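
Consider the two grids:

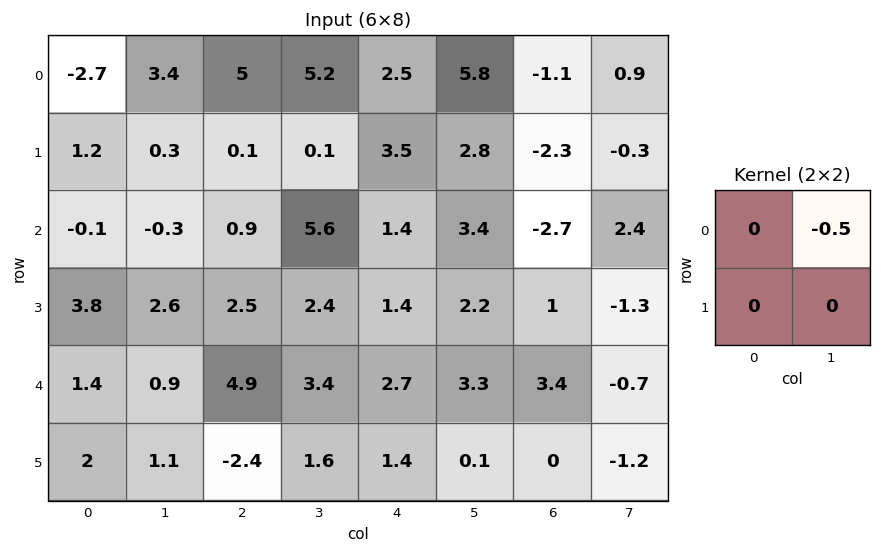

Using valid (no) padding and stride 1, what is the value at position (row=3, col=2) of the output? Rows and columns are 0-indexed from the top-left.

-1.2

The receptive field on the input at this output position is [2.5 2.4 / 4.9 3.4]. Elementwise product with the kernel and sum: 2.4·-0.5.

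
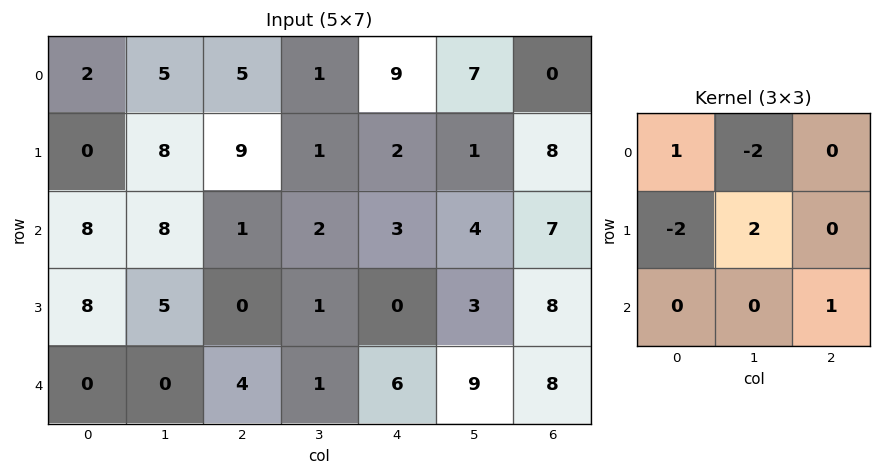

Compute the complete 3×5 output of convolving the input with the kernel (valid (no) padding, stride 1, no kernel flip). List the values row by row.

9 -1 -10 -11 0
-16 -23 9 2 10
-10 -3 5 3 9

Output[0,0]: The receptive field on the input at this output position is [2 5 5 / 0 8 9 / 8 8 1]. Elementwise product with the kernel and sum: 2·1 + 5·-2 + 0·-2 + 8·2 + 1·1.
Output[0,1]: The receptive field on the input at this output position is [5 5 1 / 8 9 1 / 8 1 2]. Elementwise product with the kernel and sum: 5·1 + 5·-2 + 8·-2 + 9·2 + 2·1.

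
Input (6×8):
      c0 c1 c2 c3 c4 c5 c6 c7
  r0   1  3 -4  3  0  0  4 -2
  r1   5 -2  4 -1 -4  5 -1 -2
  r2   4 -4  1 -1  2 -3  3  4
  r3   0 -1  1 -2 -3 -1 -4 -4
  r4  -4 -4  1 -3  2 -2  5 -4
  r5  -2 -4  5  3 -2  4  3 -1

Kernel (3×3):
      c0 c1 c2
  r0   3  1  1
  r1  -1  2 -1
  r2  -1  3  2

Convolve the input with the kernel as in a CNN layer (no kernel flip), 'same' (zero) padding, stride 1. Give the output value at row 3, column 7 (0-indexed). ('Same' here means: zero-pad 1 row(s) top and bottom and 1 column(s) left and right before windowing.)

-8

The receptive field on the zero-padded input at this output position is [3 4 0 / -4 -4 0 / 5 -4 0]. Elementwise product with the kernel and sum: 3·3 + 4·1 + 0·1 + -4·-1 + -4·2 + 0·-1 + 5·-1 + -4·3 + 0·2.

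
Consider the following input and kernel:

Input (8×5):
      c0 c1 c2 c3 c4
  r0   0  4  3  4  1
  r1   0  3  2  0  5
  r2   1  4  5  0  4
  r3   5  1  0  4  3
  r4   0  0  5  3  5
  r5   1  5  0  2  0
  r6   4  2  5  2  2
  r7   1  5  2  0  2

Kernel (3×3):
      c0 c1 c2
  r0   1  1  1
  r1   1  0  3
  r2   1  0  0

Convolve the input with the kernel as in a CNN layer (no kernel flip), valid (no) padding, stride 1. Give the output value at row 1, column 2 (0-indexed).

The receptive field on the input at this output position is [2 0 5 / 5 0 4 / 0 4 3]. Elementwise product with the kernel and sum: 2·1 + 0·1 + 5·1 + 5·1 + 4·3 + 0·1.

24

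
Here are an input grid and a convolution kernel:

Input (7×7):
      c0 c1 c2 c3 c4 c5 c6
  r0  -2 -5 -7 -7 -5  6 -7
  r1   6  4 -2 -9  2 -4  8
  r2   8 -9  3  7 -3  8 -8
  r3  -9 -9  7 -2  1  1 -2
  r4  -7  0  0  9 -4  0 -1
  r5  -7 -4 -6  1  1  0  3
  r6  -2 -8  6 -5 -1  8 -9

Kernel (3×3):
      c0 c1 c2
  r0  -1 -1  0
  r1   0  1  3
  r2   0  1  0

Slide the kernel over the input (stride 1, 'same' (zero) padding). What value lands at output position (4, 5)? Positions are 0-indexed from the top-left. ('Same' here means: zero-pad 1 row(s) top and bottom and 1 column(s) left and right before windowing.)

-5

The receptive field on the zero-padded input at this output position is [1 1 -2 / -4 0 -1 / 1 0 3]. Elementwise product with the kernel and sum: 1·-1 + 1·-1 + 0·1 + -1·3 + 0·1.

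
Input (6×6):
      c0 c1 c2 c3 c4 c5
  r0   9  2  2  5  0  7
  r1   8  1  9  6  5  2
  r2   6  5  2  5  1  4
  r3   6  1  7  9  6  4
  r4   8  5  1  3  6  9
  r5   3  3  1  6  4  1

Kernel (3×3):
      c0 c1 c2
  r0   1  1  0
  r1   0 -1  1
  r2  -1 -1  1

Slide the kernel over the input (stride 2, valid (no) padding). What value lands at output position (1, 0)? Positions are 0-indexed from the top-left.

5

The receptive field on the input at this output position is [6 5 2 / 6 1 7 / 8 5 1]. Elementwise product with the kernel and sum: 6·1 + 5·1 + 1·-1 + 7·1 + 8·-1 + 5·-1 + 1·1.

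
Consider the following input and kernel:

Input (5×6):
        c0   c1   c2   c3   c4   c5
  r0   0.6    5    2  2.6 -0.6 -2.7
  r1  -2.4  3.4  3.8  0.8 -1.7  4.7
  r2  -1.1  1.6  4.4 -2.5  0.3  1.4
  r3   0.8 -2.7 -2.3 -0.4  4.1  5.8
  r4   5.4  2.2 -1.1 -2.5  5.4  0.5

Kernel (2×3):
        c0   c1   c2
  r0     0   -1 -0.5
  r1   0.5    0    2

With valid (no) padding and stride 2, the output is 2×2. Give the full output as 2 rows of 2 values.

0.4 -3.8
-8 9.4

Output[0,0]: The receptive field on the input at this output position is [0.6 5 2 / -2.4 3.4 3.8]. Elementwise product with the kernel and sum: 5·-1 + 2·-0.5 + -2.4·0.5 + 3.8·2.
Output[0,1]: The receptive field on the input at this output position is [2 2.6 -0.6 / 3.8 0.8 -1.7]. Elementwise product with the kernel and sum: 2.6·-1 + -0.6·-0.5 + 3.8·0.5 + -1.7·2.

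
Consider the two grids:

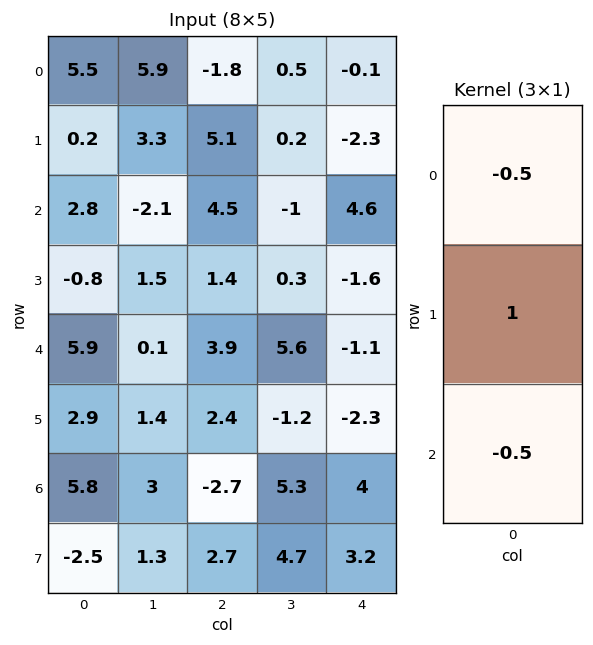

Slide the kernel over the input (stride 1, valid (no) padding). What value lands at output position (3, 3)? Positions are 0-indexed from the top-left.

The receptive field on the input at this output position is [0.3 / 5.6 / -1.2]. Elementwise product with the kernel and sum: 0.3·-0.5 + 5.6·1 + -1.2·-0.5.

6.05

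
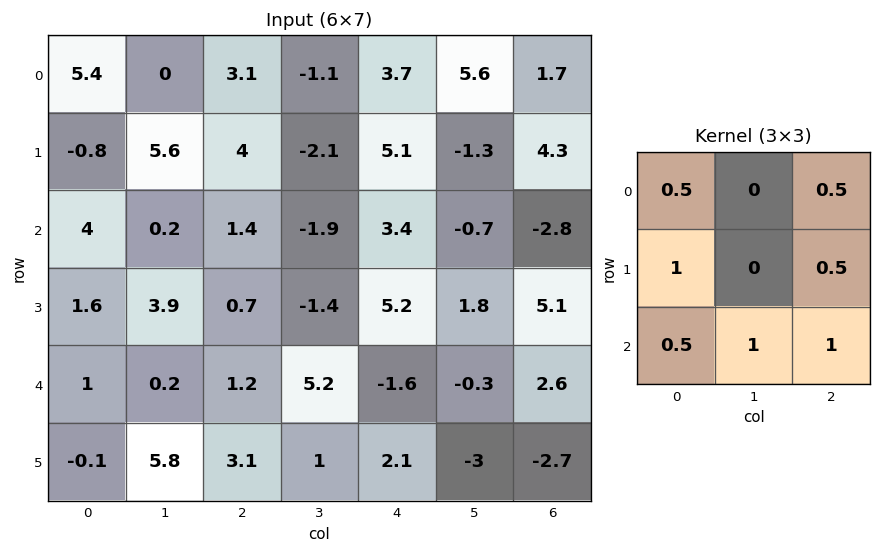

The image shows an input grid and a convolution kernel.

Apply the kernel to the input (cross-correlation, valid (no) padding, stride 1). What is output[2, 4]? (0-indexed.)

The receptive field on the input at this output position is [3.4 -0.7 -2.8 / 5.2 1.8 5.1 / -1.6 -0.3 2.6]. Elementwise product with the kernel and sum: 3.4·0.5 + -2.8·0.5 + 5.2·1 + 5.1·0.5 + -1.6·0.5 + -0.3·1 + 2.6·1.

9.55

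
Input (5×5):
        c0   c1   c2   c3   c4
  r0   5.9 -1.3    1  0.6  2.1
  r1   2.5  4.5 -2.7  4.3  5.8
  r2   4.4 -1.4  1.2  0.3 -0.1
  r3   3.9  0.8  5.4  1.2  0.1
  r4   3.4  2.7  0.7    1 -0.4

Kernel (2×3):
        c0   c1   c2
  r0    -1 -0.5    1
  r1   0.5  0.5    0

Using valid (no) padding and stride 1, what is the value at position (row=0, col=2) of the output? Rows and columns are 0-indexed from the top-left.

The receptive field on the input at this output position is [1 0.6 2.1 / -2.7 4.3 5.8]. Elementwise product with the kernel and sum: 1·-1 + 0.6·-0.5 + 2.1·1 + -2.7·0.5 + 4.3·0.5.

1.6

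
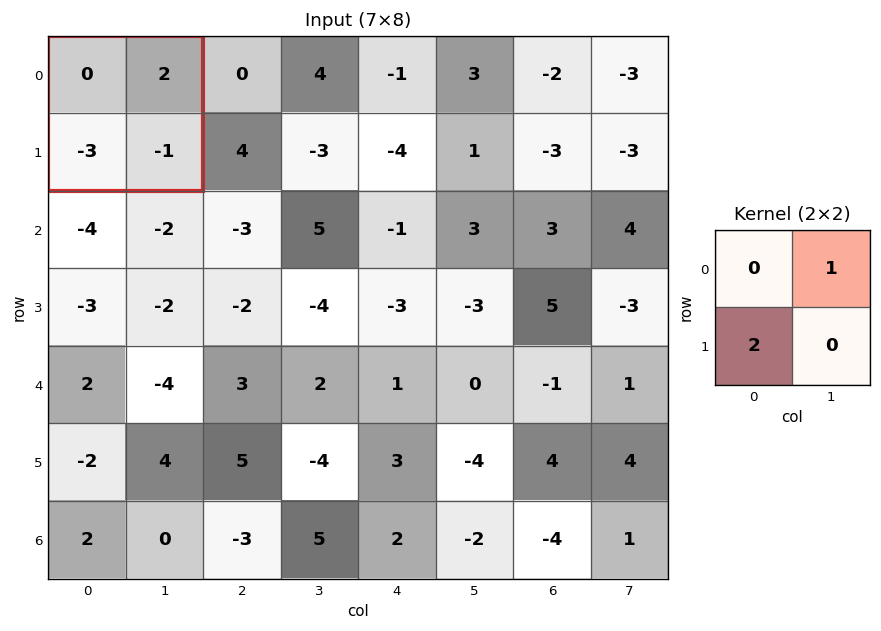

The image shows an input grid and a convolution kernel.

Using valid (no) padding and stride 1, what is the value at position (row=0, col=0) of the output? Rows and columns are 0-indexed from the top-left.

The receptive field on the input at this output position is [0 2 / -3 -1]. Elementwise product with the kernel and sum: 2·1 + -3·2.

-4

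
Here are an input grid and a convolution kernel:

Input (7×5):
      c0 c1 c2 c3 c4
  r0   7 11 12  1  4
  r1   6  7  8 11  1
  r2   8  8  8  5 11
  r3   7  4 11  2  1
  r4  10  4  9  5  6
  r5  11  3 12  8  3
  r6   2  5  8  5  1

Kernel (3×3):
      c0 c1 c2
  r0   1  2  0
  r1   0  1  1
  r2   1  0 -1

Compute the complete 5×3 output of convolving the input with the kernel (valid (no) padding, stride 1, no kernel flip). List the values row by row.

44 57 23
32 38 56
40 36 24
27 35 35
27 42 37

Output[0,0]: The receptive field on the input at this output position is [7 11 12 / 6 7 8 / 8 8 8]. Elementwise product with the kernel and sum: 7·1 + 11·2 + 7·1 + 8·1 + 8·1 + 8·-1.
Output[0,1]: The receptive field on the input at this output position is [11 12 1 / 7 8 11 / 8 8 5]. Elementwise product with the kernel and sum: 11·1 + 12·2 + 8·1 + 11·1 + 8·1 + 5·-1.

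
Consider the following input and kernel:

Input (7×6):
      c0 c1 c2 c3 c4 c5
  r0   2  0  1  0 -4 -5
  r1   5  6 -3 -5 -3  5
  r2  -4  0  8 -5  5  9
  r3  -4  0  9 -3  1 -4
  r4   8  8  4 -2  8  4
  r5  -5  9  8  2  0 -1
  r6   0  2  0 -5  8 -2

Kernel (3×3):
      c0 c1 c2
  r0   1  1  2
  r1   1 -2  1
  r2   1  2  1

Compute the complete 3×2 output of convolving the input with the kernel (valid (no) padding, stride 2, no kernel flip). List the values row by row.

-2 0
45 37
13 20

Output[0,0]: The receptive field on the input at this output position is [2 0 1 / 5 6 -3 / -4 0 8]. Elementwise product with the kernel and sum: 2·1 + 0·1 + 1·2 + 5·1 + 6·-2 + -3·1 + -4·1 + 0·2 + 8·1.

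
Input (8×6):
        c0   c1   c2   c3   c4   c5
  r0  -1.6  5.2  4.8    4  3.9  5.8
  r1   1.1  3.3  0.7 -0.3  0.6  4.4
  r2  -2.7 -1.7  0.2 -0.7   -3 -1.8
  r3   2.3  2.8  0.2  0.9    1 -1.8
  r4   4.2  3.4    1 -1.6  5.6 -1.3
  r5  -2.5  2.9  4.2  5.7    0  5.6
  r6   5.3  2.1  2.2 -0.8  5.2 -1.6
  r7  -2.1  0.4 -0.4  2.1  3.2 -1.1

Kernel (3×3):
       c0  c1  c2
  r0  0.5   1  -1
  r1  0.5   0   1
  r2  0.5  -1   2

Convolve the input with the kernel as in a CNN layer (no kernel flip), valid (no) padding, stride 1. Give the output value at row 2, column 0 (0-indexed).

The receptive field on the input at this output position is [-2.7 -1.7 0.2 / 2.3 2.8 0.2 / 4.2 3.4 1]. Elementwise product with the kernel and sum: -2.7·0.5 + -1.7·1 + 0.2·-1 + 2.3·0.5 + 0.2·1 + 4.2·0.5 + 3.4·-1 + 1·2.

-1.2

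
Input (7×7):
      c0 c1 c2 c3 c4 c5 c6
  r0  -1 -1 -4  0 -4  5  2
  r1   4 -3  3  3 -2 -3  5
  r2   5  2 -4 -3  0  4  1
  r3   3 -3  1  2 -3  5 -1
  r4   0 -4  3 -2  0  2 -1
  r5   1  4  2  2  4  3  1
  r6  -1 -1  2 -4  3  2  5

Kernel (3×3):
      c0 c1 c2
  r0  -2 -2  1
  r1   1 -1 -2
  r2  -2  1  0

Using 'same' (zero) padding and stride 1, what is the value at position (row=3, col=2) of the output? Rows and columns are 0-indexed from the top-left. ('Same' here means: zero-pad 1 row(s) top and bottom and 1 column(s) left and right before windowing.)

4

The receptive field on the zero-padded input at this output position is [2 -4 -3 / -3 1 2 / -4 3 -2]. Elementwise product with the kernel and sum: 2·-2 + -4·-2 + -3·1 + -3·1 + 1·-1 + 2·-2 + -4·-2 + 3·1.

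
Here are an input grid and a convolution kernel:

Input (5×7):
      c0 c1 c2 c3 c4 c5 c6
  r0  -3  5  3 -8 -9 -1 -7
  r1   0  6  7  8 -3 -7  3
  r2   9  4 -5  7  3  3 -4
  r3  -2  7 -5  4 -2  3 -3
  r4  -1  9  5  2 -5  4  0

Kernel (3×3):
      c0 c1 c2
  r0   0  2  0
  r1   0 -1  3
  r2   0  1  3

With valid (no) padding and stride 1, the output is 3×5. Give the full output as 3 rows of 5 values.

Output[0,0]: The receptive field on the input at this output position is [-3 5 3 / 0 6 7 / 9 4 -5]. Elementwise product with the kernel and sum: 5·2 + 6·-1 + 7·3 + 4·1 + -5·3.

14 39 -17 -24 5
-15 47 16 7 -35
10 18 -9 24 -2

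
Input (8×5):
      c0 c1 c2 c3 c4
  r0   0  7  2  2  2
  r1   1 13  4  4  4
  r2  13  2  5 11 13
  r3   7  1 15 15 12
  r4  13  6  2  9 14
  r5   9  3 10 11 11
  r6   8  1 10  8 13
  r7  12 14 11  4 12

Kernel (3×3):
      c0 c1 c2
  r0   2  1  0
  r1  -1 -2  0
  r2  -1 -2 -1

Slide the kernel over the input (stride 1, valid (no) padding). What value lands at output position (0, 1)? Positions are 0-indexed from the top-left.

The receptive field on the input at this output position is [7 2 2 / 13 4 4 / 2 5 11]. Elementwise product with the kernel and sum: 7·2 + 2·1 + 13·-1 + 4·-2 + 2·-1 + 5·-2 + 11·-1.

-28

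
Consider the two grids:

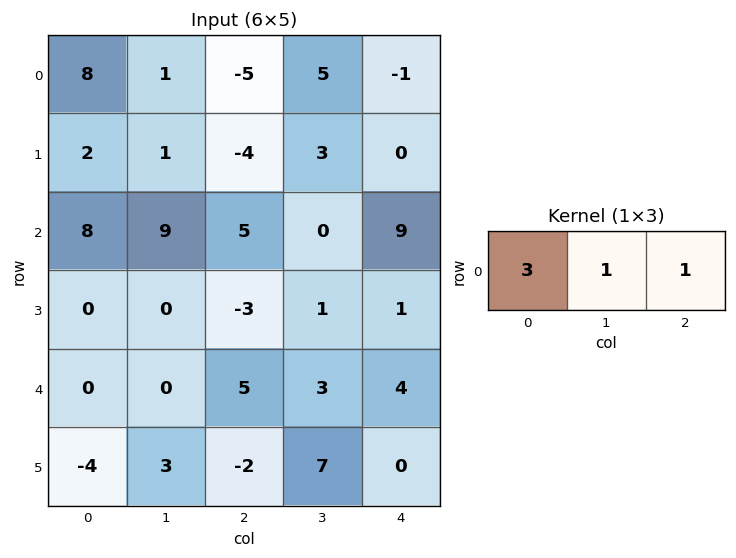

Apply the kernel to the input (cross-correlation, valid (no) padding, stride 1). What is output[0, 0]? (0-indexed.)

The receptive field on the input at this output position is [8 1 -5]. Elementwise product with the kernel and sum: 8·3 + 1·1 + -5·1.

20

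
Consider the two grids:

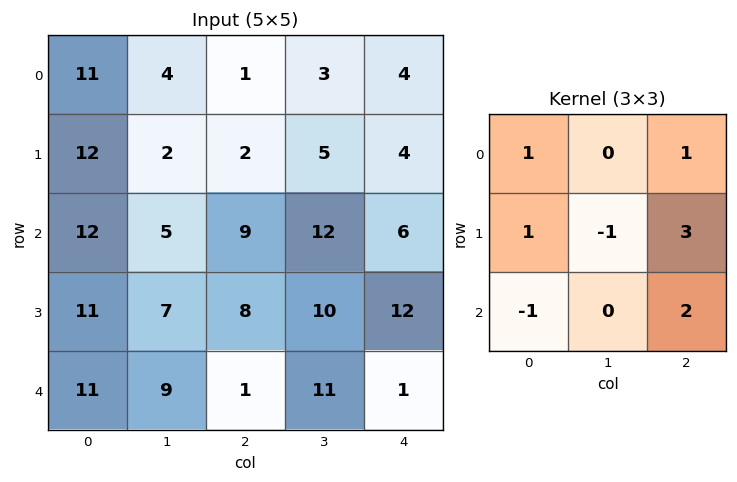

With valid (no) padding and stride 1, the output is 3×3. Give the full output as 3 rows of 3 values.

34 41 17
53 52 37
40 59 50

Output[0,0]: The receptive field on the input at this output position is [11 4 1 / 12 2 2 / 12 5 9]. Elementwise product with the kernel and sum: 11·1 + 1·1 + 12·1 + 2·-1 + 2·3 + 12·-1 + 9·2.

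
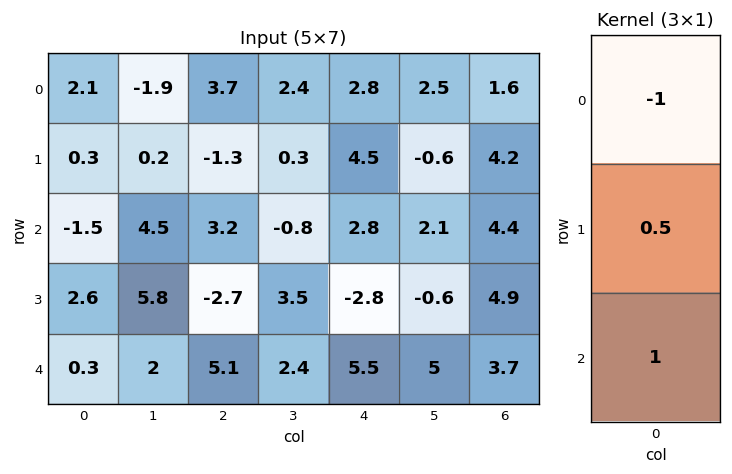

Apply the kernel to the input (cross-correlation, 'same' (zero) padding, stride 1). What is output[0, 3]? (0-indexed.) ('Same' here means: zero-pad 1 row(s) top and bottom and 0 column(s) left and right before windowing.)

The receptive field on the zero-padded input at this output position is [0 / 2.4 / 0.3]. Elementwise product with the kernel and sum: 0·-1 + 2.4·0.5 + 0.3·1.

1.5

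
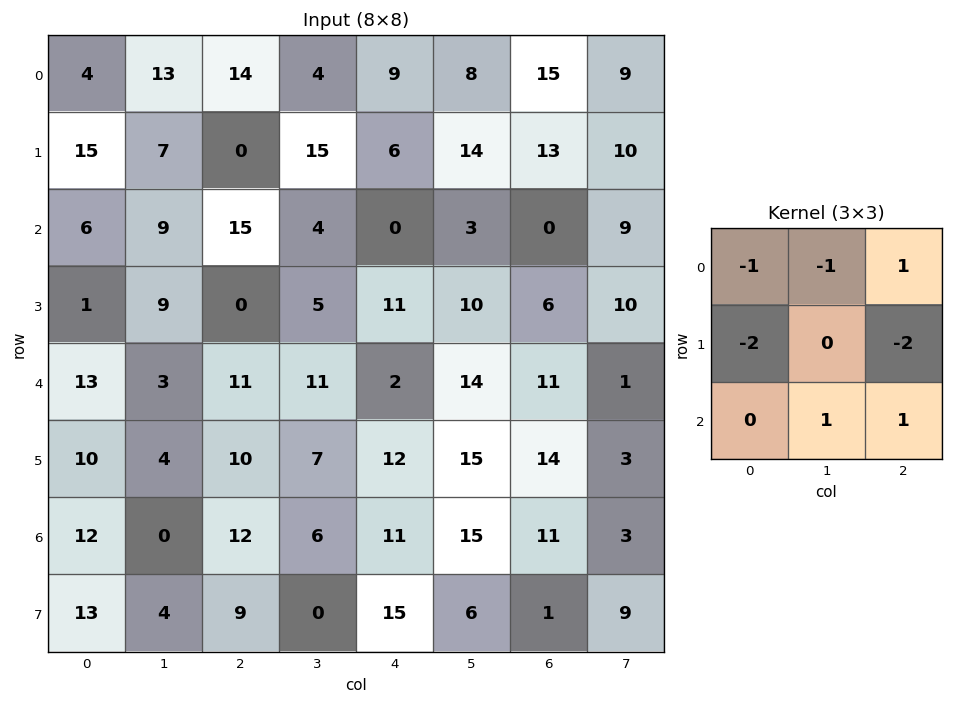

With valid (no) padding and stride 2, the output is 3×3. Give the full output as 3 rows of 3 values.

Output[0,0]: The receptive field on the input at this output position is [4 13 14 / 15 7 0 / 6 9 15]. Elementwise product with the kernel and sum: 4·-1 + 13·-1 + 14·1 + 15·-2 + 0·-2 + 9·1 + 15·1.
Output[0,1]: The receptive field on the input at this output position is [14 4 9 / 0 15 6 / 15 4 0]. Elementwise product with the kernel and sum: 14·-1 + 4·-1 + 9·1 + 0·-2 + 6·-2 + 4·1 + 0·1.

-9 -17 -37
12 -28 -12
-33 -47 -31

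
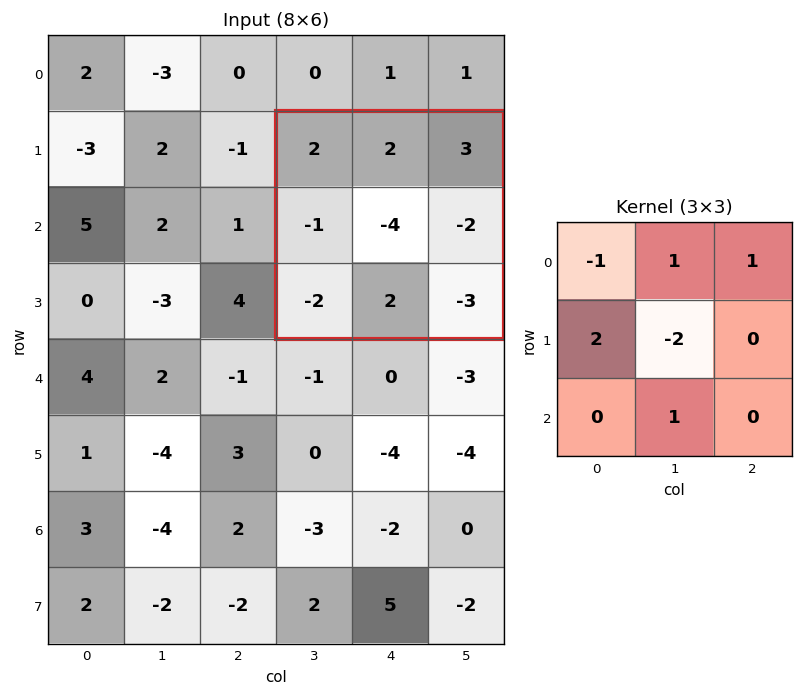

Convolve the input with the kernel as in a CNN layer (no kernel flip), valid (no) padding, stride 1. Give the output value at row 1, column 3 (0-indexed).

The receptive field on the input at this output position is [2 2 3 / -1 -4 -2 / -2 2 -3]. Elementwise product with the kernel and sum: 2·-1 + 2·1 + 3·1 + -1·2 + -4·-2 + 2·1.

11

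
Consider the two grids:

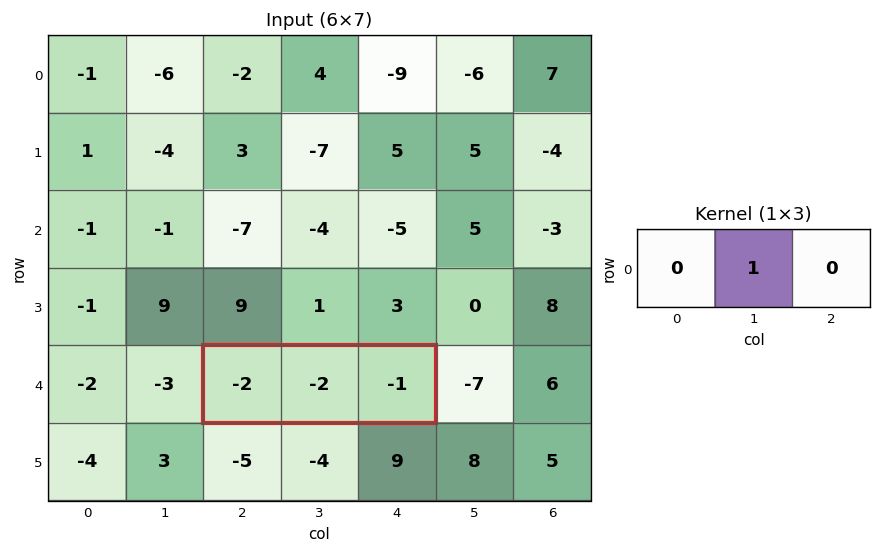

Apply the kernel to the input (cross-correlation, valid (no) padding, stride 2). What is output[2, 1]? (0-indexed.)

The receptive field on the input at this output position is [-2 -2 -1]. Elementwise product with the kernel and sum: -2·1.

-2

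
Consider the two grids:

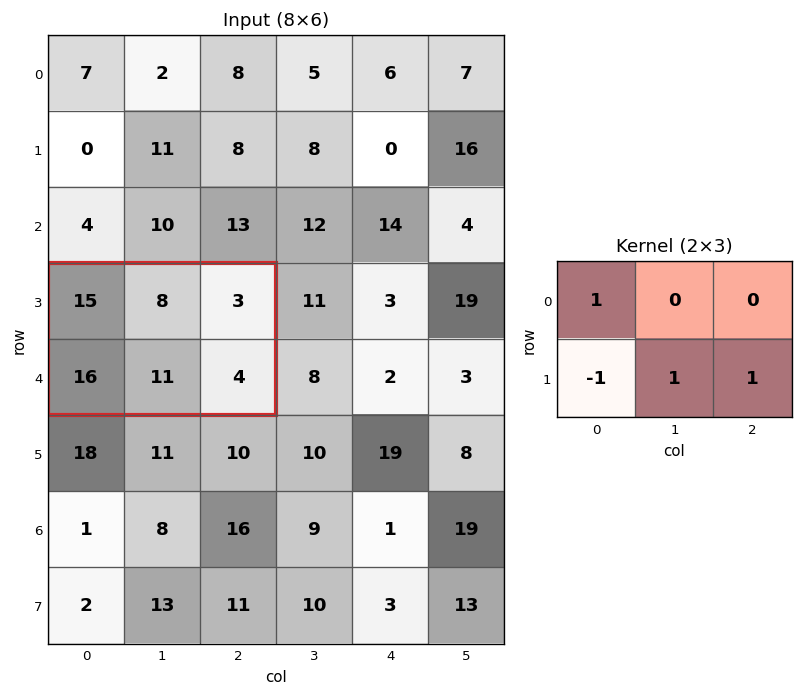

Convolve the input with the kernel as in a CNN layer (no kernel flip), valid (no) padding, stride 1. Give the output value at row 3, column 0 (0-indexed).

14

The receptive field on the input at this output position is [15 8 3 / 16 11 4]. Elementwise product with the kernel and sum: 15·1 + 16·-1 + 11·1 + 4·1.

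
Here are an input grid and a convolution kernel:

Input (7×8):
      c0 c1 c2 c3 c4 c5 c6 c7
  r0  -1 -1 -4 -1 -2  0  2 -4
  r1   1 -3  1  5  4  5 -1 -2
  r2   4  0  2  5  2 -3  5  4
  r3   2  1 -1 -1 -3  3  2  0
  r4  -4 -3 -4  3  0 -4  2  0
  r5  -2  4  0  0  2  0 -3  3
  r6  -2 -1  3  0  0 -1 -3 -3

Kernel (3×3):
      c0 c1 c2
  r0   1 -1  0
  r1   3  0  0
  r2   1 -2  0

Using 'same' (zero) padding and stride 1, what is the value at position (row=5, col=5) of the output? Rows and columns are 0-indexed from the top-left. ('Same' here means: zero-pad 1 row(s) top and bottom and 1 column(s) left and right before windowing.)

The receptive field on the zero-padded input at this output position is [0 -4 2 / 2 0 -3 / 0 -1 -3]. Elementwise product with the kernel and sum: 0·1 + -4·-1 + 2·3 + 0·1 + -1·-2.

12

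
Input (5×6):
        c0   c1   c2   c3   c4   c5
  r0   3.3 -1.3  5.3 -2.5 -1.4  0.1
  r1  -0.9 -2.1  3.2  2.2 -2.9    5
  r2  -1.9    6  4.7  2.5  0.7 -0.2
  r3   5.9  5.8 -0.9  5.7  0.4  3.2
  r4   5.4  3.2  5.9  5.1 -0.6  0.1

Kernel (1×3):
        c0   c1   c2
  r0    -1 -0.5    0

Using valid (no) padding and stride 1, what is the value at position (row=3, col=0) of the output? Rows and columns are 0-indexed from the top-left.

-8.8

The receptive field on the input at this output position is [5.9 5.8 -0.9]. Elementwise product with the kernel and sum: 5.9·-1 + 5.8·-0.5.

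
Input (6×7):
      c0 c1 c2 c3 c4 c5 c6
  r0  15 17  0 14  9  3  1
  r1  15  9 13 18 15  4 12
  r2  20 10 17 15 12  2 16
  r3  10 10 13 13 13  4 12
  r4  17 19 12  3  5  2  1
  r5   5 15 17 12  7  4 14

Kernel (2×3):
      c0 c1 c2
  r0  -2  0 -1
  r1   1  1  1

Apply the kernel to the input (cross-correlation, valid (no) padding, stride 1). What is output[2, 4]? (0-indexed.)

The receptive field on the input at this output position is [12 2 16 / 13 4 12]. Elementwise product with the kernel and sum: 12·-2 + 16·-1 + 13·1 + 4·1 + 12·1.

-11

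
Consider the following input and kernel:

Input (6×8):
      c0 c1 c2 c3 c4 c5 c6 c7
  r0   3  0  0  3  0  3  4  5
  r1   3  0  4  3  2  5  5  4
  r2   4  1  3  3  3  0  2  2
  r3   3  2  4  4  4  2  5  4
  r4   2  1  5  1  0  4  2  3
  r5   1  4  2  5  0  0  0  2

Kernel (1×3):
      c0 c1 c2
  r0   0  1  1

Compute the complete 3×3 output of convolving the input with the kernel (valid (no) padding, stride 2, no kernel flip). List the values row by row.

Output[0,0]: The receptive field on the input at this output position is [3 0 0]. Elementwise product with the kernel and sum: 0·1 + 0·1.
Output[0,1]: The receptive field on the input at this output position is [0 3 0]. Elementwise product with the kernel and sum: 3·1 + 0·1.

0 3 7
4 6 2
6 1 6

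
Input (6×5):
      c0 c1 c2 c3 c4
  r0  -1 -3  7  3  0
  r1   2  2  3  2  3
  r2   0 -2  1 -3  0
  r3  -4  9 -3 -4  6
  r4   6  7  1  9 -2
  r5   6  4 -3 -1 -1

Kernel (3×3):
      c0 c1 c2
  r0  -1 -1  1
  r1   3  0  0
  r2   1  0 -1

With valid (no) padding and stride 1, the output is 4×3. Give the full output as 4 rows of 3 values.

16 6 0
-2 4 -8
-4 23 -4
19 16 14

Output[0,0]: The receptive field on the input at this output position is [-1 -3 7 / 2 2 3 / 0 -2 1]. Elementwise product with the kernel and sum: -1·-1 + -3·-1 + 7·1 + 2·3 + 0·1 + 1·-1.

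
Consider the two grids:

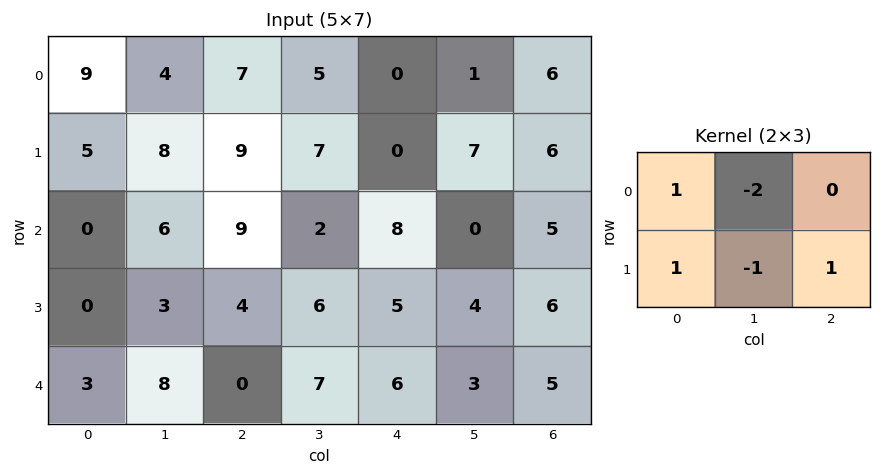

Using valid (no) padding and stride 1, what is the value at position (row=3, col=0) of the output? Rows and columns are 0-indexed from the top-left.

The receptive field on the input at this output position is [0 3 4 / 3 8 0]. Elementwise product with the kernel and sum: 0·1 + 3·-2 + 3·1 + 8·-1 + 0·1.

-11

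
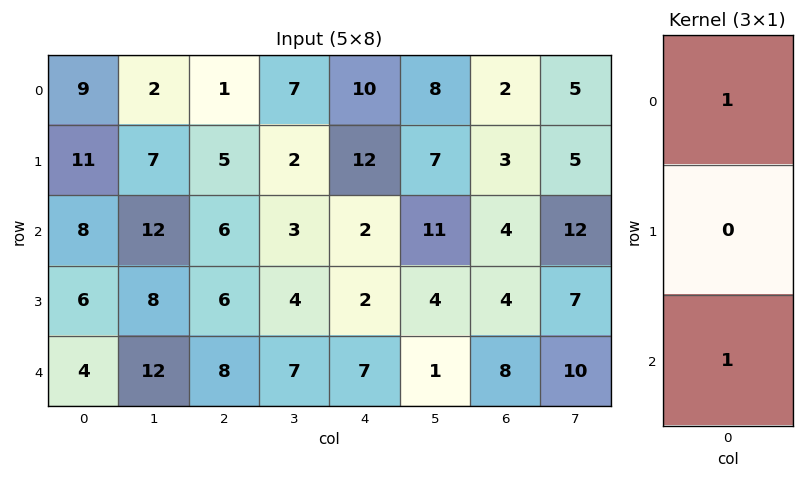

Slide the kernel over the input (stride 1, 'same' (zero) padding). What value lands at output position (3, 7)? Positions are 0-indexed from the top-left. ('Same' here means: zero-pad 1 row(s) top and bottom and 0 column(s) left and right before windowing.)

22

The receptive field on the zero-padded input at this output position is [12 / 7 / 10]. Elementwise product with the kernel and sum: 12·1 + 10·1.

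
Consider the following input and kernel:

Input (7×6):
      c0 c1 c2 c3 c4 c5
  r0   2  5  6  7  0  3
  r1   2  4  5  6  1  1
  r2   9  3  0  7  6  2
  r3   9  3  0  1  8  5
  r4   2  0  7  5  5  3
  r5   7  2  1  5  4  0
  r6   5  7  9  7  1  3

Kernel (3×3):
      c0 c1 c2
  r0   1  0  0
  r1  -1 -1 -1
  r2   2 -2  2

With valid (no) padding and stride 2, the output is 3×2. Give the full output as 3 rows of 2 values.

Output[0,0]: The receptive field on the input at this output position is [2 5 6 / 2 4 5 / 9 3 0]. Elementwise product with the kernel and sum: 2·1 + 2·-1 + 4·-1 + 5·-1 + 9·2 + 3·-2 + 0·2.

3 -8
15 5
6 3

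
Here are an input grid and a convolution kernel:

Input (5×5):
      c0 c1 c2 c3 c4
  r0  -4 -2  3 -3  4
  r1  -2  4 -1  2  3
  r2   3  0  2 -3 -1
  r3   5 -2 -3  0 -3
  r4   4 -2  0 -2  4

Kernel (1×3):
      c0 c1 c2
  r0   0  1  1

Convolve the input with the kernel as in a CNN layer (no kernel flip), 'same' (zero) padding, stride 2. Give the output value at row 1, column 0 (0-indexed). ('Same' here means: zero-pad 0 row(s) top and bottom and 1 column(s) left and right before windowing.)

3

The receptive field on the zero-padded input at this output position is [0 3 0]. Elementwise product with the kernel and sum: 3·1 + 0·1.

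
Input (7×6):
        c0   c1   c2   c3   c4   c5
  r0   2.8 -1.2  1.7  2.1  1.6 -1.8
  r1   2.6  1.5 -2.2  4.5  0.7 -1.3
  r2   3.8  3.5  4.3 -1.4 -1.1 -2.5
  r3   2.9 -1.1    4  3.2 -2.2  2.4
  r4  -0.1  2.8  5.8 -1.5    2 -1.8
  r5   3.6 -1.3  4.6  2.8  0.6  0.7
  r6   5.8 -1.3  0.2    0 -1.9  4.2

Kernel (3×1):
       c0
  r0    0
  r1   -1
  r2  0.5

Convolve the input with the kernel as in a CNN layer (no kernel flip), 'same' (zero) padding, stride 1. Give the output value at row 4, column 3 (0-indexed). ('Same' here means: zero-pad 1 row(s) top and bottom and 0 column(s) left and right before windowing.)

The receptive field on the zero-padded input at this output position is [3.2 / -1.5 / 2.8]. Elementwise product with the kernel and sum: -1.5·-1 + 2.8·0.5.

2.9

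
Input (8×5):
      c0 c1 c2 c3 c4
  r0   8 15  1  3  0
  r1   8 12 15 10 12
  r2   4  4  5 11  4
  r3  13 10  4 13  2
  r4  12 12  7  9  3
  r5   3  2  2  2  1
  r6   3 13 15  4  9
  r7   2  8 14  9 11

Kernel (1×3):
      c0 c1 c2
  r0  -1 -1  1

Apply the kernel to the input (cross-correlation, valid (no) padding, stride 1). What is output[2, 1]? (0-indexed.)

The receptive field on the input at this output position is [4 5 11]. Elementwise product with the kernel and sum: 4·-1 + 5·-1 + 11·1.

2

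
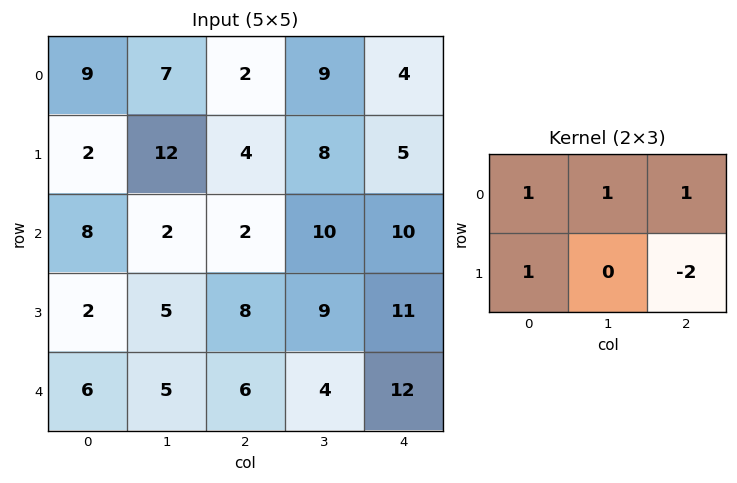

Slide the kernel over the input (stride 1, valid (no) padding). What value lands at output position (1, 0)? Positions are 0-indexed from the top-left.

22

The receptive field on the input at this output position is [2 12 4 / 8 2 2]. Elementwise product with the kernel and sum: 2·1 + 12·1 + 4·1 + 8·1 + 2·-2.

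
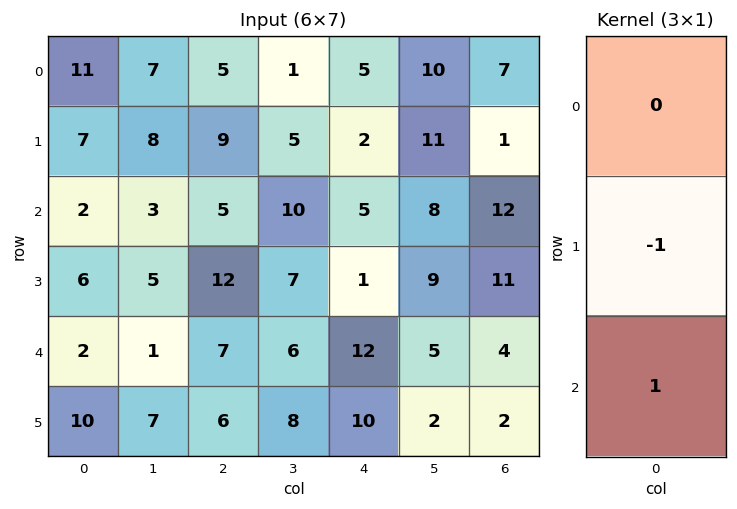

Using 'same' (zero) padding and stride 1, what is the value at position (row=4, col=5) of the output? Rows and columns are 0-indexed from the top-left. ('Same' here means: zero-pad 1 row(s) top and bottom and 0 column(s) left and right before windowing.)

The receptive field on the zero-padded input at this output position is [9 / 5 / 2]. Elementwise product with the kernel and sum: 5·-1 + 2·1.

-3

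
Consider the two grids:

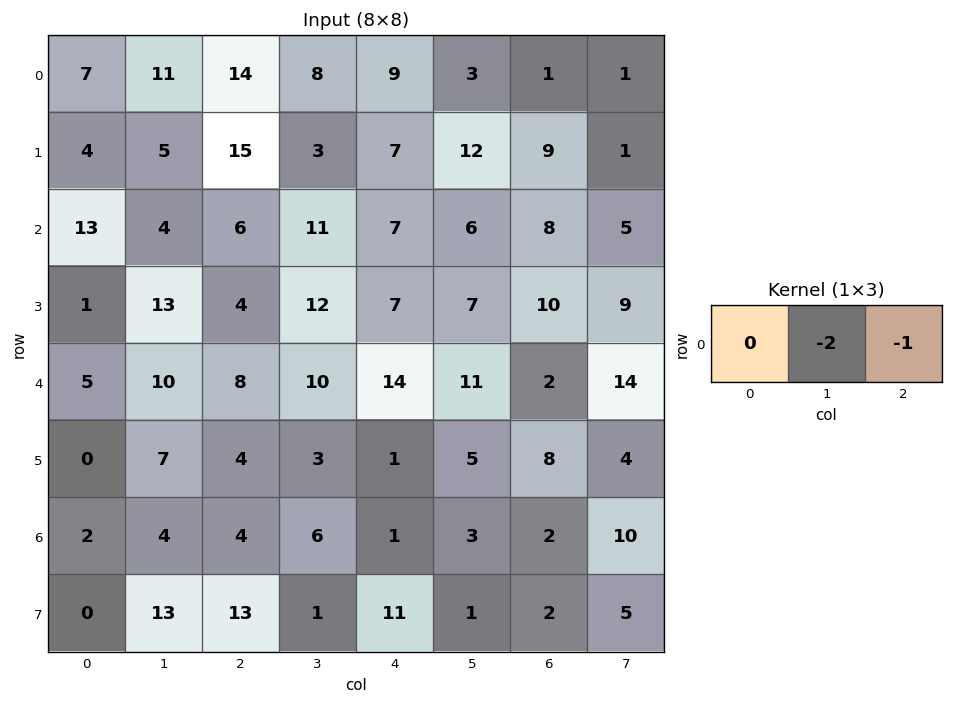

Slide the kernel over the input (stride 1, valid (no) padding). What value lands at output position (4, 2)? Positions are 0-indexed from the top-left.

The receptive field on the input at this output position is [8 10 14]. Elementwise product with the kernel and sum: 10·-2 + 14·-1.

-34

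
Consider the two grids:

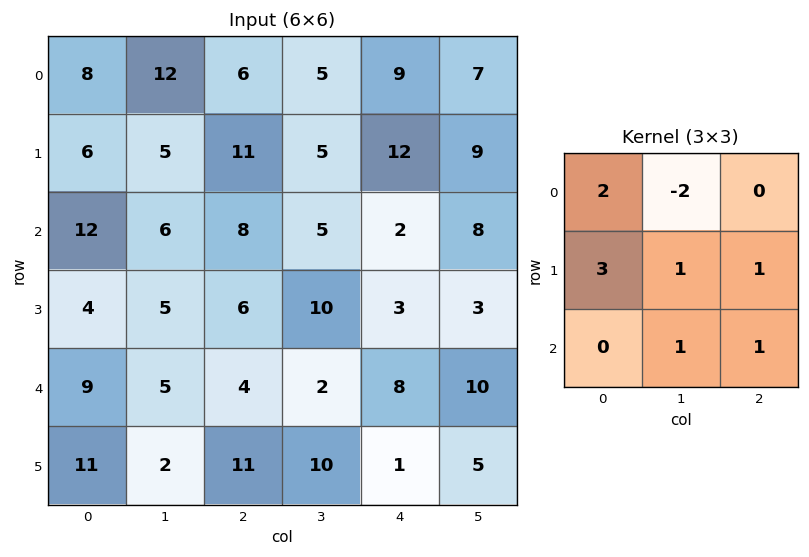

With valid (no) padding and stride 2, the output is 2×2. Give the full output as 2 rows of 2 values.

Output[0,0]: The receptive field on the input at this output position is [8 12 6 / 6 5 11 / 12 6 8]. Elementwise product with the kernel and sum: 8·2 + 12·-2 + 6·3 + 5·1 + 11·1 + 6·1 + 8·1.
Output[0,1]: The receptive field on the input at this output position is [6 5 9 / 11 5 12 / 8 5 2]. Elementwise product with the kernel and sum: 6·2 + 5·-2 + 11·3 + 5·1 + 12·1 + 5·1 + 2·1.

40 59
44 47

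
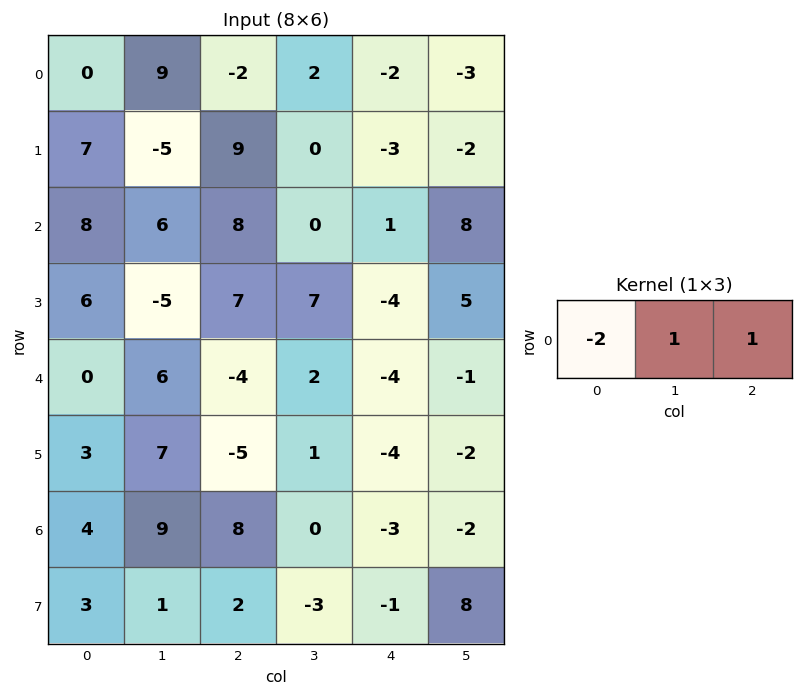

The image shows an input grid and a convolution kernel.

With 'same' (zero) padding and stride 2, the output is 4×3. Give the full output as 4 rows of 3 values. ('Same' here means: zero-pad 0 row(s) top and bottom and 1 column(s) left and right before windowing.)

Output[0,0]: The receptive field on the zero-padded input at this output position is [0 0 9]. Elementwise product with the kernel and sum: 0·-2 + 0·1 + 9·1.

9 -18 -9
14 -4 9
6 -14 -9
13 -10 -5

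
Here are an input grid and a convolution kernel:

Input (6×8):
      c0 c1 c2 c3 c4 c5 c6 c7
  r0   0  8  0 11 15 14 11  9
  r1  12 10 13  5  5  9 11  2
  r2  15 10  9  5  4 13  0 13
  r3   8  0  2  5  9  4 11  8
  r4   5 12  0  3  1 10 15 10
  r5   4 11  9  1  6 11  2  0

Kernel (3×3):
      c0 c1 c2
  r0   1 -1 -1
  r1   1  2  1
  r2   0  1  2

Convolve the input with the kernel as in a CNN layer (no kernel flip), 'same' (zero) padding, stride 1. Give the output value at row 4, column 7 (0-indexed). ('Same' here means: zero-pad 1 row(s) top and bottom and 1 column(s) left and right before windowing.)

The receptive field on the zero-padded input at this output position is [11 8 0 / 15 10 0 / 2 0 0]. Elementwise product with the kernel and sum: 11·1 + 8·-1 + 0·-1 + 15·1 + 10·2 + 0·1 + 0·1 + 0·2.

38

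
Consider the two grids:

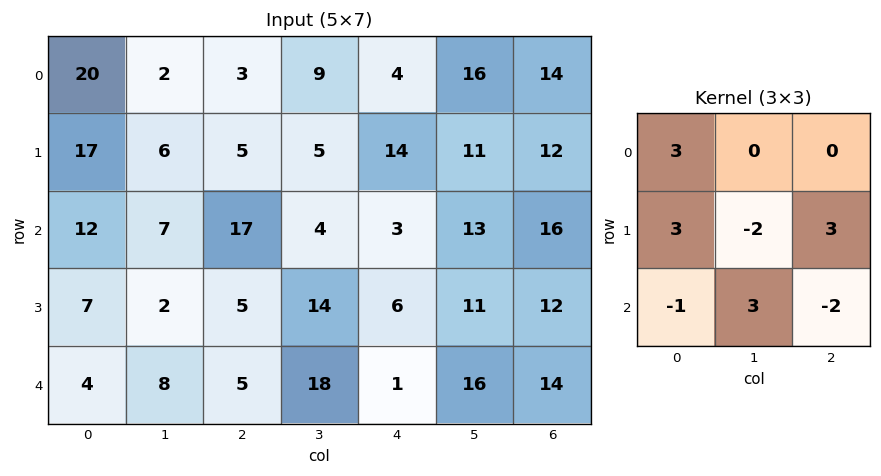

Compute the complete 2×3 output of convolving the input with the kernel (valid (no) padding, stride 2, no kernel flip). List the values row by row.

89 45 72
78 103 60

Output[0,0]: The receptive field on the input at this output position is [20 2 3 / 17 6 5 / 12 7 17]. Elementwise product with the kernel and sum: 20·3 + 17·3 + 6·-2 + 5·3 + 12·-1 + 7·3 + 17·-2.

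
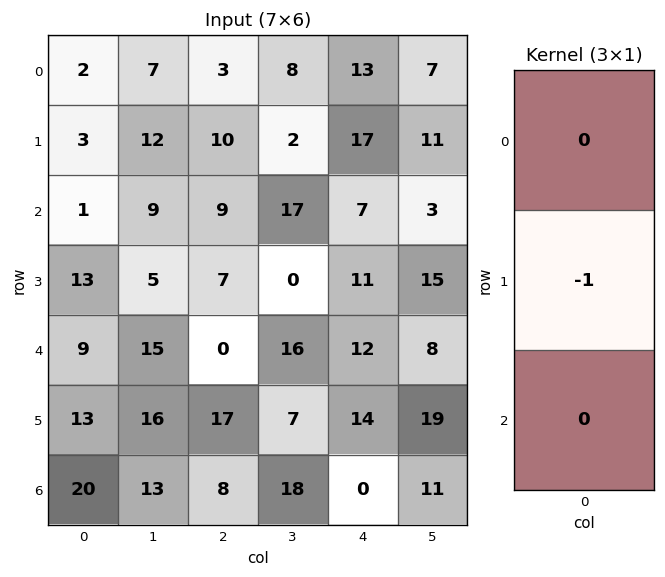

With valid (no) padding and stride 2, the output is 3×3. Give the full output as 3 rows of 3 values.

-3 -10 -17
-13 -7 -11
-13 -17 -14

Output[0,0]: The receptive field on the input at this output position is [2 / 3 / 1]. Elementwise product with the kernel and sum: 3·-1.
Output[0,1]: The receptive field on the input at this output position is [3 / 10 / 9]. Elementwise product with the kernel and sum: 10·-1.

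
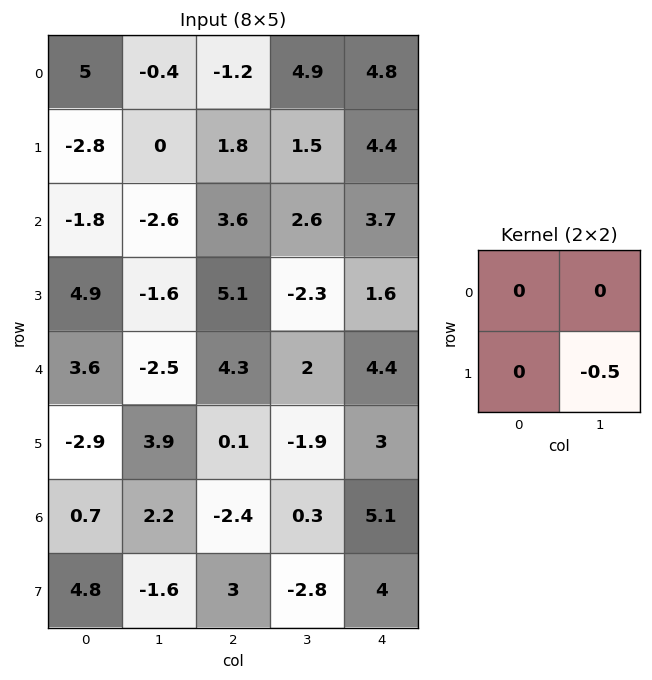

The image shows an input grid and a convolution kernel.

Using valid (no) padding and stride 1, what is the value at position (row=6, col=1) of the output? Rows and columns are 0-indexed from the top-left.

-1.5

The receptive field on the input at this output position is [2.2 -2.4 / -1.6 3]. Elementwise product with the kernel and sum: 3·-0.5.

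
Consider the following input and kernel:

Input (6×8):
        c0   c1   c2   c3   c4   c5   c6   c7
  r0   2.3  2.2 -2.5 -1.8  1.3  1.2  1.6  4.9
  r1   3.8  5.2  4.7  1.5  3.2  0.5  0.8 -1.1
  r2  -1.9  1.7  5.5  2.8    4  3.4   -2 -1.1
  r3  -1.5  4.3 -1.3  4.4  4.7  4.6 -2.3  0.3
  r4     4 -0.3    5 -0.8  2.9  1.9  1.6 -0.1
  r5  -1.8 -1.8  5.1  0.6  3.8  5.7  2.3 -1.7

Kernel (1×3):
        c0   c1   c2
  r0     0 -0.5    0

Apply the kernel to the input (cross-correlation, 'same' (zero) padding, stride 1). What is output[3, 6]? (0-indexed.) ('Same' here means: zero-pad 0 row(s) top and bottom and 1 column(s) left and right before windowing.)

1.15

The receptive field on the zero-padded input at this output position is [4.6 -2.3 0.3]. Elementwise product with the kernel and sum: -2.3·-0.5.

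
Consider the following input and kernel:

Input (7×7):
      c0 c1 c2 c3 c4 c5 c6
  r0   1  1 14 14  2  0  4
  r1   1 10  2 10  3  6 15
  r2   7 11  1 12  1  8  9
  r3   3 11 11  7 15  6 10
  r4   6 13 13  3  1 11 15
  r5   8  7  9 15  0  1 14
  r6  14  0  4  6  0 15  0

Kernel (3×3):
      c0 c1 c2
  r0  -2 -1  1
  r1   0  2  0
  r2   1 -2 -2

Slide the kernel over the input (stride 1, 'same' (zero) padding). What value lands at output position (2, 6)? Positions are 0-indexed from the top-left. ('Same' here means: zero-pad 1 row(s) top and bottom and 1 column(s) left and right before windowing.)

-23

The receptive field on the zero-padded input at this output position is [6 15 0 / 8 9 0 / 6 10 0]. Elementwise product with the kernel and sum: 6·-2 + 15·-1 + 0·1 + 9·2 + 6·1 + 10·-2 + 0·-2.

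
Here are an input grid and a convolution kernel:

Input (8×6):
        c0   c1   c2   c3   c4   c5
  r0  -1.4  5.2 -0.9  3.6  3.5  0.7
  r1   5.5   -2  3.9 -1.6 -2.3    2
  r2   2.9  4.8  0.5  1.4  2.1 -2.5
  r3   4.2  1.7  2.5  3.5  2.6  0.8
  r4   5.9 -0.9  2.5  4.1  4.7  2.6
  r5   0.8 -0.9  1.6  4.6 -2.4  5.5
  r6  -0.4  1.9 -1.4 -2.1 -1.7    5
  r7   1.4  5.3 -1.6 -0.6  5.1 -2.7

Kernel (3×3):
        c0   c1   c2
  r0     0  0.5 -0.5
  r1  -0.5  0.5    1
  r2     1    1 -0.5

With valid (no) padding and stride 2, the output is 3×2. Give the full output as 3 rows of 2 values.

Output[0,0]: The receptive field on the input at this output position is [-1.4 5.2 -0.9 / 5.5 -2 3.9 / 2.9 4.8 0.5]. Elementwise product with the kernel and sum: 5.2·0.5 + -0.9·-0.5 + 5.5·-0.5 + -2·0.5 + 3.9·1 + 2.9·1 + 4.8·1 + 0.5·-0.5.

10.65 -4.15
7.15 7
1.25 -3.85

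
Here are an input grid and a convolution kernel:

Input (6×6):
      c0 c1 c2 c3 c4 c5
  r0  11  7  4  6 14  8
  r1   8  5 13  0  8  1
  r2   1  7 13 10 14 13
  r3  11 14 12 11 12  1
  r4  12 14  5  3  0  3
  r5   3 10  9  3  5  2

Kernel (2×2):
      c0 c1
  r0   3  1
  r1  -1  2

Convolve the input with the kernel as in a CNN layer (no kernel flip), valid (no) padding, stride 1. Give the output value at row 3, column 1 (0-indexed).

50

The receptive field on the input at this output position is [14 12 / 14 5]. Elementwise product with the kernel and sum: 14·3 + 12·1 + 14·-1 + 5·2.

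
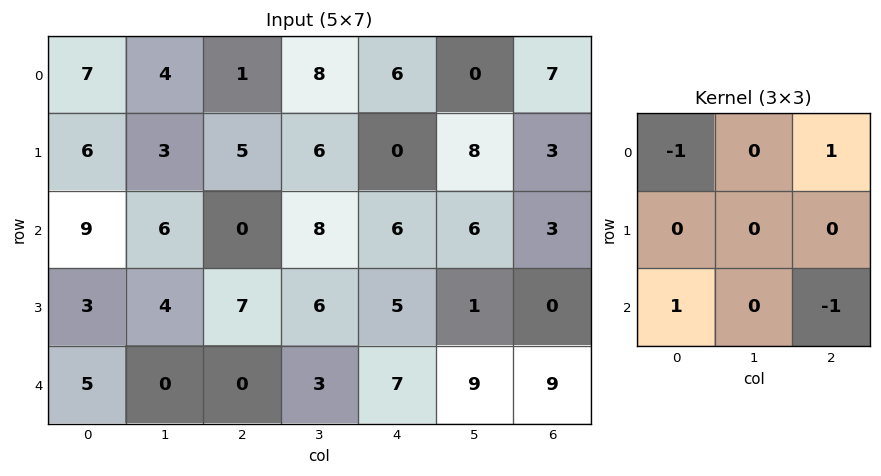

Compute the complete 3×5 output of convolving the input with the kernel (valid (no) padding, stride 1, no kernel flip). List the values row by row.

Output[0,0]: The receptive field on the input at this output position is [7 4 1 / 6 3 5 / 9 6 0]. Elementwise product with the kernel and sum: 7·-1 + 1·1 + 9·1 + 0·-1.

3 2 -1 -6 4
-5 1 -3 7 8
-4 -1 -1 -8 -5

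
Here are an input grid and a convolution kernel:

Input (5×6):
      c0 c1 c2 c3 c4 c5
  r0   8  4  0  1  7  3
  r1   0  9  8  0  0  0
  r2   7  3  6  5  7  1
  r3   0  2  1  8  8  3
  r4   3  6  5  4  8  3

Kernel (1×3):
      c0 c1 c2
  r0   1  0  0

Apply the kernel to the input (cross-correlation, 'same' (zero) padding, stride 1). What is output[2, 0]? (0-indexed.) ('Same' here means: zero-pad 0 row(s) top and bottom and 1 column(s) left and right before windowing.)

The receptive field on the zero-padded input at this output position is [0 7 3]. Elementwise product with the kernel and sum: 0·1.

0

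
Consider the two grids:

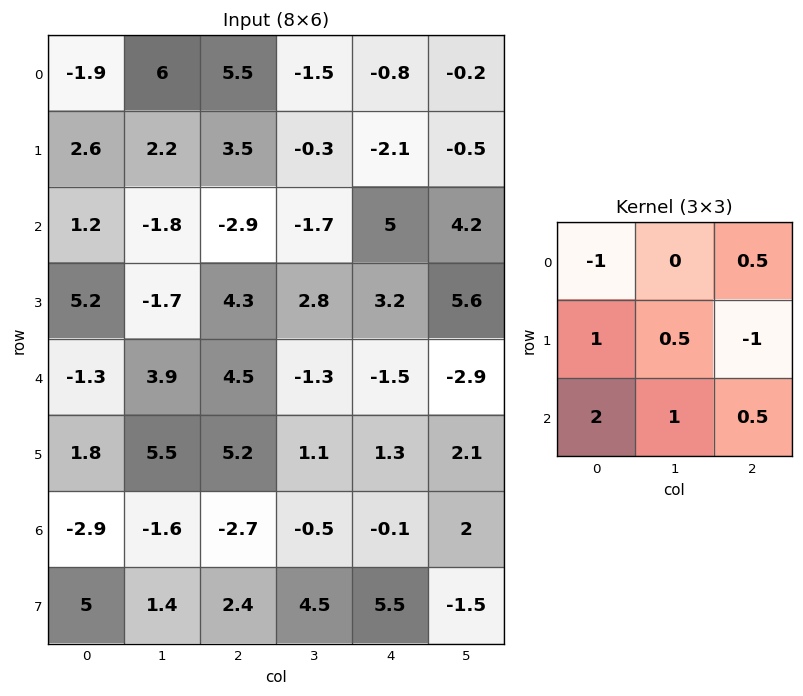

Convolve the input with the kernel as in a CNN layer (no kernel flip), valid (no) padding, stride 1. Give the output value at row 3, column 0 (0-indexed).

4.8

The receptive field on the input at this output position is [5.2 -1.7 4.3 / -1.3 3.9 4.5 / 1.8 5.5 5.2]. Elementwise product with the kernel and sum: 5.2·-1 + 4.3·0.5 + -1.3·1 + 3.9·0.5 + 4.5·-1 + 1.8·2 + 5.5·1 + 5.2·0.5.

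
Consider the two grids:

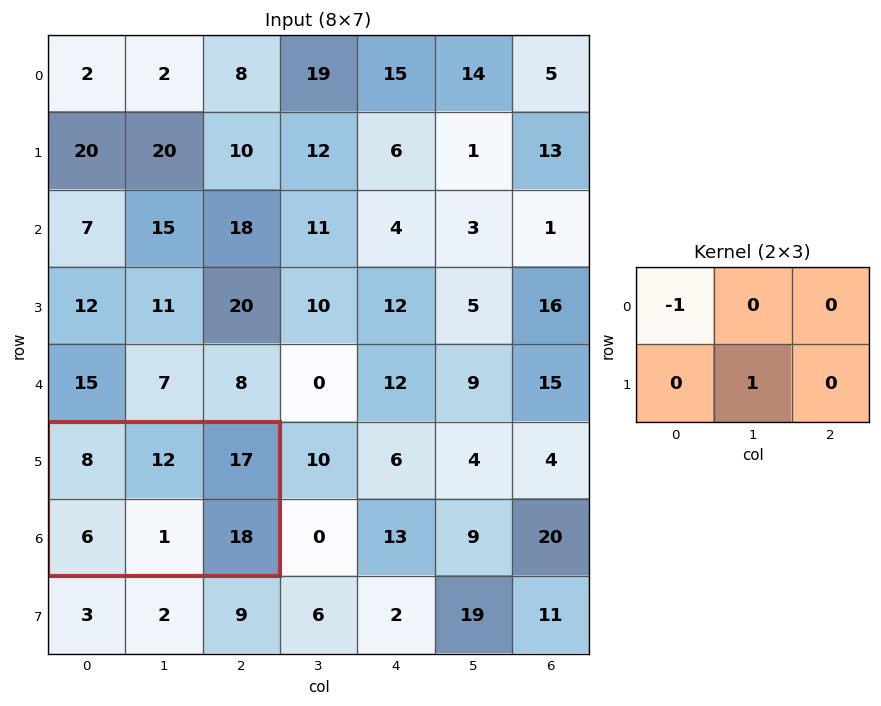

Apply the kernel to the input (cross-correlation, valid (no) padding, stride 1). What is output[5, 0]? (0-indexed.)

-7

The receptive field on the input at this output position is [8 12 17 / 6 1 18]. Elementwise product with the kernel and sum: 8·-1 + 1·1.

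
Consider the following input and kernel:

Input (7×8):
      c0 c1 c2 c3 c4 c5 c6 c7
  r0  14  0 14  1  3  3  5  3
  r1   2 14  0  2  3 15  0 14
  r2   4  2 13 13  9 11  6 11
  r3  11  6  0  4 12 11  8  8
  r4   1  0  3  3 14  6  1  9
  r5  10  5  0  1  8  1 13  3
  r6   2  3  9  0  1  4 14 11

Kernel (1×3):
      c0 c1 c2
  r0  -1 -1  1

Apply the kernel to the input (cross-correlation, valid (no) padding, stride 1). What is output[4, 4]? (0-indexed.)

-19

The receptive field on the input at this output position is [14 6 1]. Elementwise product with the kernel and sum: 14·-1 + 6·-1 + 1·1.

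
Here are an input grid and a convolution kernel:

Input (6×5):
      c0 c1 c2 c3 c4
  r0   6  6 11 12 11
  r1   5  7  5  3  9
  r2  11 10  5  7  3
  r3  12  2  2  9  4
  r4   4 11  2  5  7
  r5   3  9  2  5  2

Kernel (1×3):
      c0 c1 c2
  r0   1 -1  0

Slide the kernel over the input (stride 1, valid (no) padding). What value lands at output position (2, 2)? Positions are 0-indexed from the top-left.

-2

The receptive field on the input at this output position is [5 7 3]. Elementwise product with the kernel and sum: 5·1 + 7·-1.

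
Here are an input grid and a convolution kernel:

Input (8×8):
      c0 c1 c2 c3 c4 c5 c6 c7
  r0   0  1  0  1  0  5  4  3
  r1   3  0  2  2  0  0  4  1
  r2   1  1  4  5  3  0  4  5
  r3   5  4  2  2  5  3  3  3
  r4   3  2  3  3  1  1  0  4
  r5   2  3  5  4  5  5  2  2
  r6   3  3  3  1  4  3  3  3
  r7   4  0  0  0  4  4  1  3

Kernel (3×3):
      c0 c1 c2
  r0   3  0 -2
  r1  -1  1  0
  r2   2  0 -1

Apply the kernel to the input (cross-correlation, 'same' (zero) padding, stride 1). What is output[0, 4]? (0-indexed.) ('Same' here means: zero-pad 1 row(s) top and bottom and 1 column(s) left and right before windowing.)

3

The receptive field on the zero-padded input at this output position is [0 0 0 / 1 0 5 / 2 0 0]. Elementwise product with the kernel and sum: 0·3 + 0·-2 + 1·-1 + 0·1 + 2·2 + 0·-1.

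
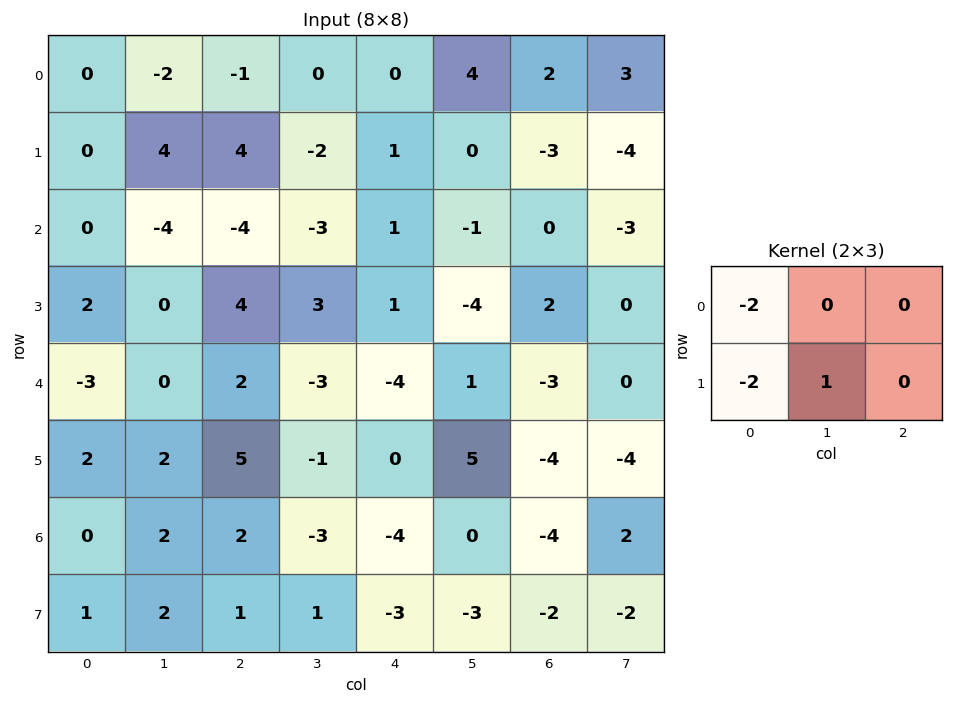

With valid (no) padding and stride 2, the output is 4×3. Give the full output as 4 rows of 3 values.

Output[0,0]: The receptive field on the input at this output position is [0 -2 -1 / 0 4 4]. Elementwise product with the kernel and sum: 0·-2 + 0·-2 + 4·1.
Output[0,1]: The receptive field on the input at this output position is [-1 0 0 / 4 -2 1]. Elementwise product with the kernel and sum: -1·-2 + 4·-2 + -2·1.

4 -8 -2
-4 3 -8
4 -15 13
0 -5 11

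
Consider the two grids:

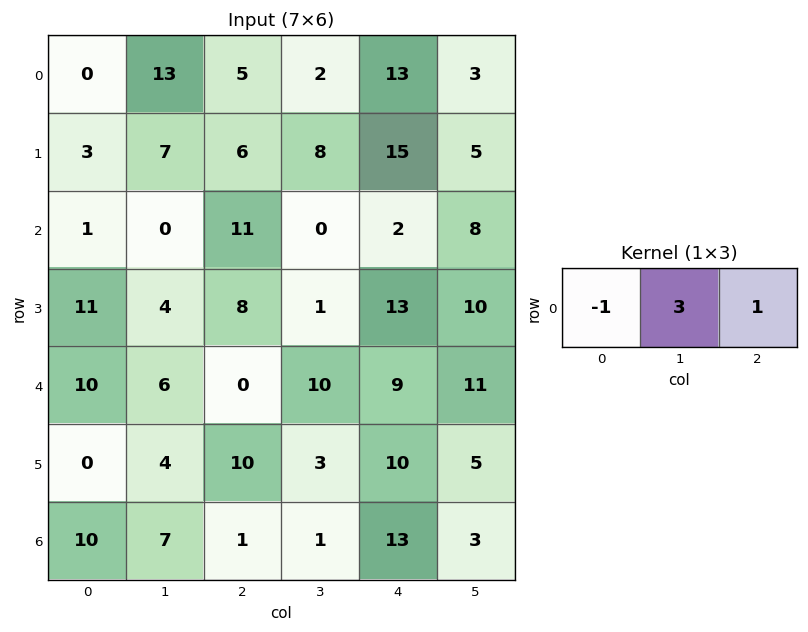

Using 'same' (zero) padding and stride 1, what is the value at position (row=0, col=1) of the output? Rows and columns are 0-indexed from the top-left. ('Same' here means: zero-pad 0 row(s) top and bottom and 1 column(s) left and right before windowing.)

44

The receptive field on the zero-padded input at this output position is [0 13 5]. Elementwise product with the kernel and sum: 0·-1 + 13·3 + 5·1.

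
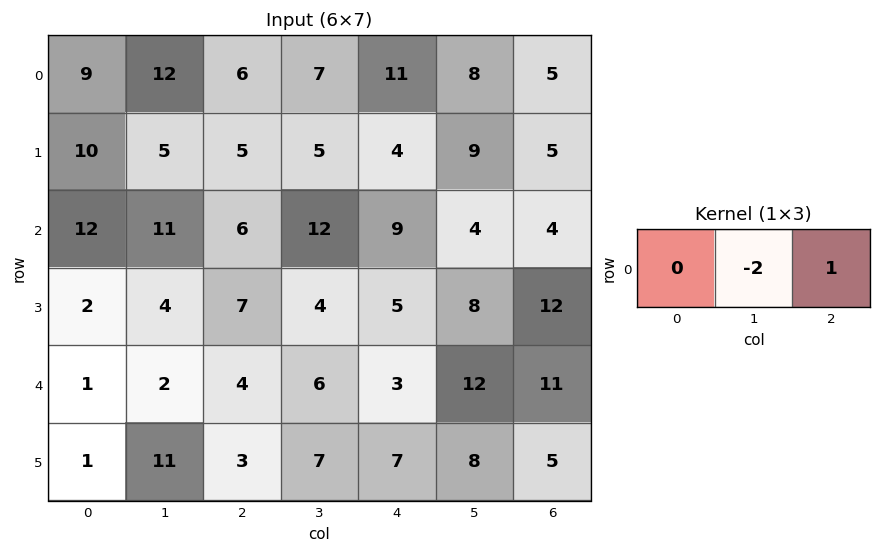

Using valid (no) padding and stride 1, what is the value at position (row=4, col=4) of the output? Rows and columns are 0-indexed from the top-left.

The receptive field on the input at this output position is [3 12 11]. Elementwise product with the kernel and sum: 12·-2 + 11·1.

-13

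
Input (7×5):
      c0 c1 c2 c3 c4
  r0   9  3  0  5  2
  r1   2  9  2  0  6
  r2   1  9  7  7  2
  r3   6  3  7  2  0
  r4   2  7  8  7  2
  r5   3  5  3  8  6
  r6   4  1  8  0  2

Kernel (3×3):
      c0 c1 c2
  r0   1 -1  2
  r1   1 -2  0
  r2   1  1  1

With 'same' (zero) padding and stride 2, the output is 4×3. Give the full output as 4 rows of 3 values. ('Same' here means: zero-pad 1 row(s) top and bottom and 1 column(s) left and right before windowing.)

-7 14 7
23 14 -1
4 7 19
-1 3 -2

Output[0,0]: The receptive field on the zero-padded input at this output position is [0 0 0 / 0 9 3 / 0 2 9]. Elementwise product with the kernel and sum: 0·1 + 0·-1 + 0·2 + 0·1 + 9·-2 + 0·1 + 2·1 + 9·1.
Output[0,1]: The receptive field on the zero-padded input at this output position is [0 0 0 / 3 0 5 / 9 2 0]. Elementwise product with the kernel and sum: 0·1 + 0·-1 + 0·2 + 3·1 + 0·-2 + 9·1 + 2·1 + 0·1.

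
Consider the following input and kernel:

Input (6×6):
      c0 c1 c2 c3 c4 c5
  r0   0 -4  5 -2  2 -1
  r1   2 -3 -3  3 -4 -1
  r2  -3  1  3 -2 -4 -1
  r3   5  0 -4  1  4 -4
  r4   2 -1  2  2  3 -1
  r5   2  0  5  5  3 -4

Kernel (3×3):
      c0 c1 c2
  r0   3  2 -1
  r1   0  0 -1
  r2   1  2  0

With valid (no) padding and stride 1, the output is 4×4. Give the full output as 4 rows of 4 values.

Output[0,0]: The receptive field on the input at this output position is [0 -4 5 / 2 -3 -3 / -3 1 3]. Elementwise product with the kernel and sum: 0·3 + -4·2 + 5·-1 + -3·-1 + -3·1 + 1·2.
Output[0,1]: The receptive field on the input at this output position is [-4 5 -2 / -3 -3 3 / 1 3 -2]. Elementwise product with the kernel and sum: -4·3 + 5·2 + -2·-1 + 3·-1 + 1·1 + 3·2.

-11 4 12 -10
5 -24 3 12
-6 13 11 -1
19 -1 -2 27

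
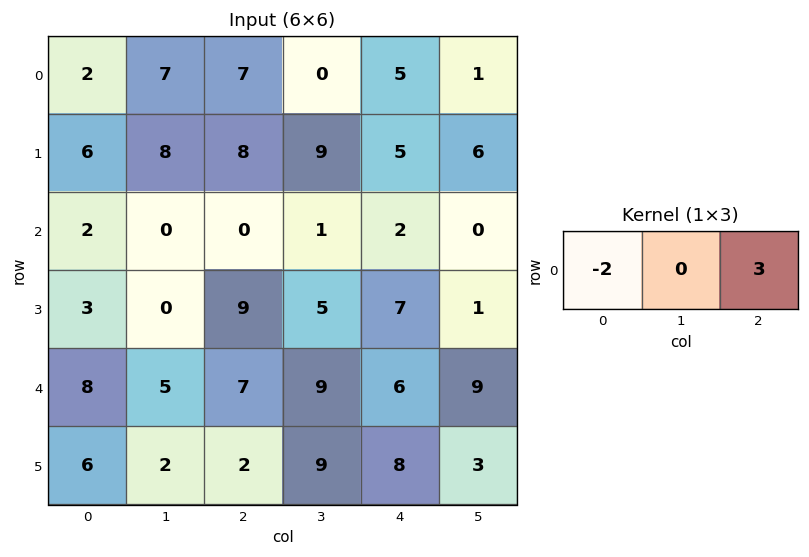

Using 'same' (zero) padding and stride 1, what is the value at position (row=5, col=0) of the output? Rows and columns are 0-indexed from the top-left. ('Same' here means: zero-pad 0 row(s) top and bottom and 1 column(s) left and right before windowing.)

6

The receptive field on the zero-padded input at this output position is [0 6 2]. Elementwise product with the kernel and sum: 0·-2 + 2·3.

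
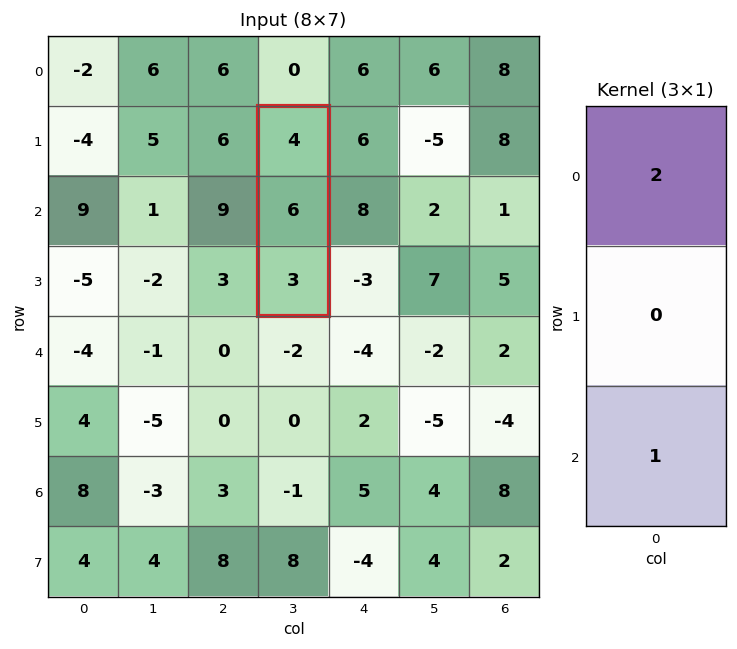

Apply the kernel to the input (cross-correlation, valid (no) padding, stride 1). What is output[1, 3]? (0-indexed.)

11

The receptive field on the input at this output position is [4 / 6 / 3]. Elementwise product with the kernel and sum: 4·2 + 3·1.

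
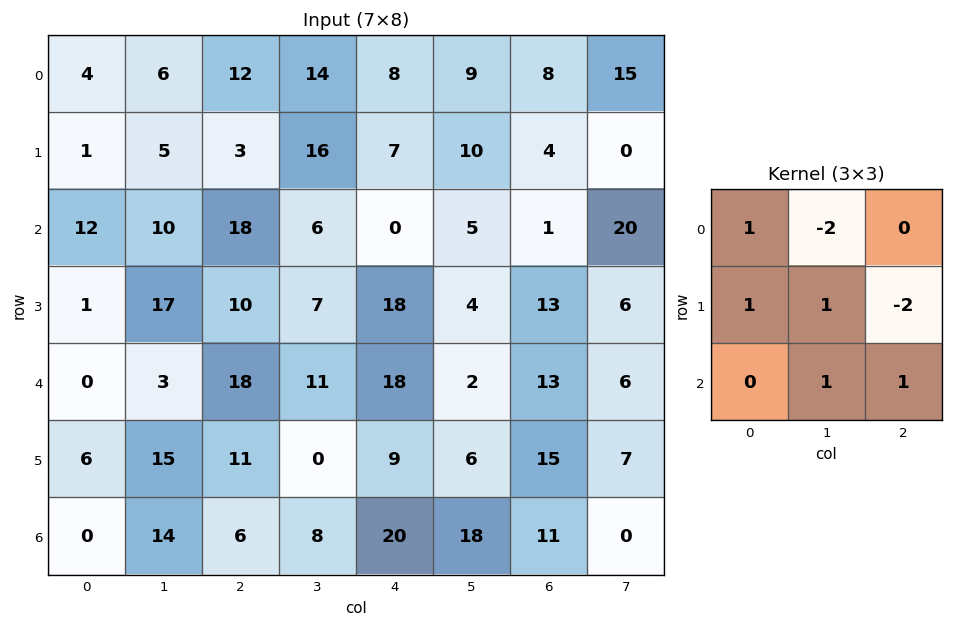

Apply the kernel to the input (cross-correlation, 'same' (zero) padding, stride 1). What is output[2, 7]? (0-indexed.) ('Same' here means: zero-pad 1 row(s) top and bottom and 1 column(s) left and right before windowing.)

31

The receptive field on the zero-padded input at this output position is [4 0 0 / 1 20 0 / 13 6 0]. Elementwise product with the kernel and sum: 4·1 + 0·-2 + 1·1 + 20·1 + 0·-2 + 6·1 + 0·1.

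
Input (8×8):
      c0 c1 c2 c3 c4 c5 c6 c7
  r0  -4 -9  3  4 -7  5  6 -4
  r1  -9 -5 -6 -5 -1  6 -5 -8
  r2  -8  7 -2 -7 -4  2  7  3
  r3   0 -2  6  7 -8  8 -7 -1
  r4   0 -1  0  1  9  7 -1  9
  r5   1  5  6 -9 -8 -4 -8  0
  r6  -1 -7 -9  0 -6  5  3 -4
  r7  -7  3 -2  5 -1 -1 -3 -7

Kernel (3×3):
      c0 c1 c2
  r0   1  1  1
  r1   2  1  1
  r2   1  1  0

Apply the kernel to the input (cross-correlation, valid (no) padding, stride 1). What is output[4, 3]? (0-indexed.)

The receptive field on the input at this output position is [1 9 7 / -9 -8 -4 / 0 -6 5]. Elementwise product with the kernel and sum: 1·1 + 9·1 + 7·1 + -9·2 + -8·1 + -4·1 + 0·1 + -6·1.

-19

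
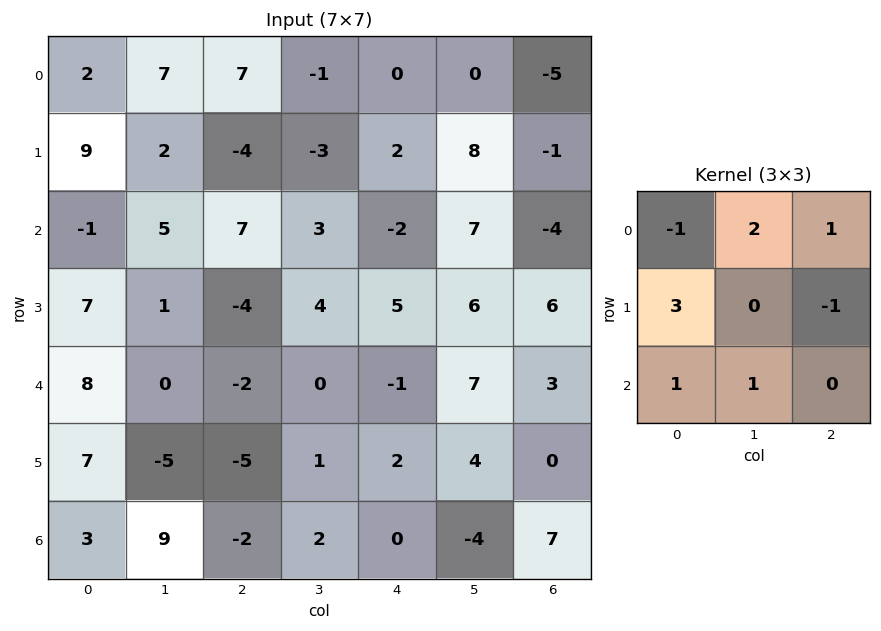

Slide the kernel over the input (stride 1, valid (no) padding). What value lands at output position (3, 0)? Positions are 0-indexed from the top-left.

19

The receptive field on the input at this output position is [7 1 -4 / 8 0 -2 / 7 -5 -5]. Elementwise product with the kernel and sum: 7·-1 + 1·2 + -4·1 + 8·3 + -2·-1 + 7·1 + -5·1.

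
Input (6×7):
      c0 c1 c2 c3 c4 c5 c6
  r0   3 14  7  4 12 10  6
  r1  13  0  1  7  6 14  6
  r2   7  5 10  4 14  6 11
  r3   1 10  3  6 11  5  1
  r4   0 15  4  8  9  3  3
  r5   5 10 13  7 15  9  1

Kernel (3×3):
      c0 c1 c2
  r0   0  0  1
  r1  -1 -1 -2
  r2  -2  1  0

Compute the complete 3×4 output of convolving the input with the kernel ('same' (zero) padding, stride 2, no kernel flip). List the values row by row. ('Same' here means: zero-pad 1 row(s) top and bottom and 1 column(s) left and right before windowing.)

Output[0,0]: The receptive field on the zero-padded input at this output position is [0 0 0 / 0 3 14 / 0 13 0]. Elementwise product with the kernel and sum: 0·1 + 0·-1 + 3·-1 + 14·-2 + 0·-2 + 13·1.

-18 -28 -44 -38
-16 -33 -17 -26
-15 -36 -17 -23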